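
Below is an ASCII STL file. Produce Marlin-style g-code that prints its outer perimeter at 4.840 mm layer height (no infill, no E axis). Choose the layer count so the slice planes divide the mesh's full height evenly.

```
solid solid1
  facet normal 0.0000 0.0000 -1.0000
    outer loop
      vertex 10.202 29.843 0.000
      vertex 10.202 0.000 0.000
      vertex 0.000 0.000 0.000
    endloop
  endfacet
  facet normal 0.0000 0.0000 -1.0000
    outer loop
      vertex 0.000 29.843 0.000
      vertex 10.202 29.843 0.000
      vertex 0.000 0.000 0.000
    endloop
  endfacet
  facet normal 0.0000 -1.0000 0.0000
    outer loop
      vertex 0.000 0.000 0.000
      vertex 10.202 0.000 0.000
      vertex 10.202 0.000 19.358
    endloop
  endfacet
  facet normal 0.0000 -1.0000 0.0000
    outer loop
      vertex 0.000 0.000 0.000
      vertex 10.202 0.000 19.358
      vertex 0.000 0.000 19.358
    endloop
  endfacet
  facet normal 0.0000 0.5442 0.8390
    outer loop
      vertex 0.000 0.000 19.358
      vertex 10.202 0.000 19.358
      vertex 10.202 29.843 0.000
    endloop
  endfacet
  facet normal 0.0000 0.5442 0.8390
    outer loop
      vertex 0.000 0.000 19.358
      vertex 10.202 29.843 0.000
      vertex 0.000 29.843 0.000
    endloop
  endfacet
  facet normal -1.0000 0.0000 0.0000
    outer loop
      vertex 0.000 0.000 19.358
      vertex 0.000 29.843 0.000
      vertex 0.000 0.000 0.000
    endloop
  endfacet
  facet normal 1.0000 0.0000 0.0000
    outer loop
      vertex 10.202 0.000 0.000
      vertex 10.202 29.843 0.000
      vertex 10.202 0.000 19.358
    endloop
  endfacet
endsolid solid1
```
; perimeter-only toolpath
G21 ; units = mm
G90 ; absolute positioning
G28 ; home
; layer 1
G0 Z4.840
G0 X0.000 Y0.000
G1 X10.202 Y0.000
G1 X10.202 Y22.382
G1 X0.000 Y22.382
G1 X0.000 Y0.000
; layer 2
G0 Z9.679
G0 X0.000 Y0.000
G1 X10.202 Y0.000
G1 X10.202 Y14.921
G1 X0.000 Y14.921
G1 X0.000 Y0.000
; layer 3
G0 Z14.518
G0 X0.000 Y0.000
G1 X10.202 Y0.000
G1 X10.202 Y7.461
G1 X0.000 Y7.461
G1 X0.000 Y0.000
M2 ; end

The solid is a wedge (ramp): 10.2 × 29.8 mm base, rising to 19.4 mm along the y=0 edge and sloping linearly to z=0 at y=29.8. Slicing at Δz = 4.840 mm — 4 equal slices spanning the solid's height, so layer i sits at z = i·h/4 — gives 3 non-empty perimeters. Each is a 4-segment closed polygon; G0 lifts to the layer z and rapids to the start vertex, then G1 traces the edges. The cross-section shrinks linearly with z (the slice at the apex is degenerate and omitted).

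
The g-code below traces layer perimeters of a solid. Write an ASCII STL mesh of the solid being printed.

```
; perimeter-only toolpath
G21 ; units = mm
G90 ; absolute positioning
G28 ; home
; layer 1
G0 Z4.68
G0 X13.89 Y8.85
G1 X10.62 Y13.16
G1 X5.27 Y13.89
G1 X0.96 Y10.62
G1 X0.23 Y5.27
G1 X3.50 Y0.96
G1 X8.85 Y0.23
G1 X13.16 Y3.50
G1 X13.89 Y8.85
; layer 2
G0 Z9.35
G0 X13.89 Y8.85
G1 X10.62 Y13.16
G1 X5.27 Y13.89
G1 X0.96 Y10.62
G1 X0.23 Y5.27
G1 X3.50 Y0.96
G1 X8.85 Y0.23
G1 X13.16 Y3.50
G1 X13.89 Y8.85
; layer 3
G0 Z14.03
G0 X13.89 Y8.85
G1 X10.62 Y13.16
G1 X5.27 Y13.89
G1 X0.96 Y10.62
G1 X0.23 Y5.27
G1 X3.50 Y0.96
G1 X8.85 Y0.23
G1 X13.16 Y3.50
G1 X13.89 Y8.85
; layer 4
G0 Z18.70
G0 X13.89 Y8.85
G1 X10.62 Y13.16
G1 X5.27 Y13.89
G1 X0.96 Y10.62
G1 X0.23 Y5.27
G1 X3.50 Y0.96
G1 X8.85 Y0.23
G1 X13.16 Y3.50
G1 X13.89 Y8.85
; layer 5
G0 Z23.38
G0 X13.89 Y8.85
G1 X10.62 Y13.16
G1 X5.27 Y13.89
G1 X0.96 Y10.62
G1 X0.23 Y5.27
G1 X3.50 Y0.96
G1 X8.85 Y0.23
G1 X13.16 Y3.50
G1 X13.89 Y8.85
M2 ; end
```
solid part
  facet normal 0.0000 0.0000 -1.0000
    outer loop
      vertex 5.27 13.89 0.00
      vertex 10.62 13.16 0.00
      vertex 13.89 8.85 0.00
    endloop
  endfacet
  facet normal 0.0000 0.0000 -1.0000
    outer loop
      vertex 0.96 10.62 0.00
      vertex 5.27 13.89 0.00
      vertex 13.89 8.85 0.00
    endloop
  endfacet
  facet normal 0.0000 0.0000 -1.0000
    outer loop
      vertex 0.23 5.27 0.00
      vertex 0.96 10.62 0.00
      vertex 13.89 8.85 0.00
    endloop
  endfacet
  facet normal 0.0000 0.0000 -1.0000
    outer loop
      vertex 3.50 0.96 0.00
      vertex 0.23 5.27 0.00
      vertex 13.89 8.85 0.00
    endloop
  endfacet
  facet normal 0.0000 0.0000 -1.0000
    outer loop
      vertex 8.85 0.23 0.00
      vertex 3.50 0.96 0.00
      vertex 13.89 8.85 0.00
    endloop
  endfacet
  facet normal 0.0000 0.0000 -1.0000
    outer loop
      vertex 13.16 3.50 0.00
      vertex 8.85 0.23 0.00
      vertex 13.89 8.85 0.00
    endloop
  endfacet
  facet normal 0.0000 0.0000 1.0000
    outer loop
      vertex 13.89 8.85 23.38
      vertex 10.62 13.16 23.38
      vertex 5.27 13.89 23.38
    endloop
  endfacet
  facet normal 0.0000 0.0000 1.0000
    outer loop
      vertex 13.89 8.85 23.38
      vertex 5.27 13.89 23.38
      vertex 0.96 10.62 23.38
    endloop
  endfacet
  facet normal 0.0000 0.0000 1.0000
    outer loop
      vertex 13.89 8.85 23.38
      vertex 0.96 10.62 23.38
      vertex 0.23 5.27 23.38
    endloop
  endfacet
  facet normal 0.0000 0.0000 1.0000
    outer loop
      vertex 13.89 8.85 23.38
      vertex 0.23 5.27 23.38
      vertex 3.50 0.96 23.38
    endloop
  endfacet
  facet normal 0.0000 0.0000 1.0000
    outer loop
      vertex 13.89 8.85 23.38
      vertex 3.50 0.96 23.38
      vertex 8.85 0.23 23.38
    endloop
  endfacet
  facet normal 0.0000 0.0000 1.0000
    outer loop
      vertex 13.89 8.85 23.38
      vertex 8.85 0.23 23.38
      vertex 13.16 3.50 23.38
    endloop
  endfacet
  facet normal 0.7967 0.6044 0.0000
    outer loop
      vertex 13.89 8.85 0.00
      vertex 10.62 13.16 0.00
      vertex 10.62 13.16 23.38
    endloop
  endfacet
  facet normal 0.7967 0.6044 0.0000
    outer loop
      vertex 13.89 8.85 0.00
      vertex 10.62 13.16 23.38
      vertex 13.89 8.85 23.38
    endloop
  endfacet
  facet normal 0.1352 0.9908 0.0000
    outer loop
      vertex 10.62 13.16 0.00
      vertex 5.27 13.89 0.00
      vertex 5.27 13.89 23.38
    endloop
  endfacet
  facet normal 0.1352 0.9908 0.0000
    outer loop
      vertex 10.62 13.16 0.00
      vertex 5.27 13.89 23.38
      vertex 10.62 13.16 23.38
    endloop
  endfacet
  facet normal -0.6044 0.7967 0.0000
    outer loop
      vertex 5.27 13.89 0.00
      vertex 0.96 10.62 0.00
      vertex 0.96 10.62 23.38
    endloop
  endfacet
  facet normal -0.6044 0.7967 0.0000
    outer loop
      vertex 5.27 13.89 0.00
      vertex 0.96 10.62 23.38
      vertex 5.27 13.89 23.38
    endloop
  endfacet
  facet normal -0.9908 0.1352 0.0000
    outer loop
      vertex 0.96 10.62 0.00
      vertex 0.23 5.27 0.00
      vertex 0.23 5.27 23.38
    endloop
  endfacet
  facet normal -0.9908 0.1352 0.0000
    outer loop
      vertex 0.96 10.62 0.00
      vertex 0.23 5.27 23.38
      vertex 0.96 10.62 23.38
    endloop
  endfacet
  facet normal -0.7967 -0.6044 0.0000
    outer loop
      vertex 0.23 5.27 0.00
      vertex 3.50 0.96 0.00
      vertex 3.50 0.96 23.38
    endloop
  endfacet
  facet normal -0.7967 -0.6044 0.0000
    outer loop
      vertex 0.23 5.27 0.00
      vertex 3.50 0.96 23.38
      vertex 0.23 5.27 23.38
    endloop
  endfacet
  facet normal -0.1352 -0.9908 0.0000
    outer loop
      vertex 3.50 0.96 0.00
      vertex 8.85 0.23 0.00
      vertex 8.85 0.23 23.38
    endloop
  endfacet
  facet normal -0.1352 -0.9908 0.0000
    outer loop
      vertex 3.50 0.96 0.00
      vertex 8.85 0.23 23.38
      vertex 3.50 0.96 23.38
    endloop
  endfacet
  facet normal 0.6044 -0.7967 0.0000
    outer loop
      vertex 8.85 0.23 0.00
      vertex 13.16 3.50 0.00
      vertex 13.16 3.50 23.38
    endloop
  endfacet
  facet normal 0.6044 -0.7967 0.0000
    outer loop
      vertex 8.85 0.23 0.00
      vertex 13.16 3.50 23.38
      vertex 8.85 0.23 23.38
    endloop
  endfacet
  facet normal 0.9908 -0.1352 0.0000
    outer loop
      vertex 13.16 3.50 0.00
      vertex 13.89 8.85 0.00
      vertex 13.89 8.85 23.38
    endloop
  endfacet
  facet normal 0.9908 -0.1352 0.0000
    outer loop
      vertex 13.16 3.50 0.00
      vertex 13.89 8.85 23.38
      vertex 13.16 3.50 23.38
    endloop
  endfacet
endsolid part

The G0 Z moves step by Δz≈4.68 mm. Every layer's G1 loop is the same polygon, so the solid is a straight extrusion of it from z=0 to z≈23.4. Closing with flat bottom and top caps and triangulating gives 28 facets — a regular 8-sided prism (a cylinder approximated with 8 flat sides), circumscribed radius ≈ 7.06 mm, height ≈ 23.4 mm.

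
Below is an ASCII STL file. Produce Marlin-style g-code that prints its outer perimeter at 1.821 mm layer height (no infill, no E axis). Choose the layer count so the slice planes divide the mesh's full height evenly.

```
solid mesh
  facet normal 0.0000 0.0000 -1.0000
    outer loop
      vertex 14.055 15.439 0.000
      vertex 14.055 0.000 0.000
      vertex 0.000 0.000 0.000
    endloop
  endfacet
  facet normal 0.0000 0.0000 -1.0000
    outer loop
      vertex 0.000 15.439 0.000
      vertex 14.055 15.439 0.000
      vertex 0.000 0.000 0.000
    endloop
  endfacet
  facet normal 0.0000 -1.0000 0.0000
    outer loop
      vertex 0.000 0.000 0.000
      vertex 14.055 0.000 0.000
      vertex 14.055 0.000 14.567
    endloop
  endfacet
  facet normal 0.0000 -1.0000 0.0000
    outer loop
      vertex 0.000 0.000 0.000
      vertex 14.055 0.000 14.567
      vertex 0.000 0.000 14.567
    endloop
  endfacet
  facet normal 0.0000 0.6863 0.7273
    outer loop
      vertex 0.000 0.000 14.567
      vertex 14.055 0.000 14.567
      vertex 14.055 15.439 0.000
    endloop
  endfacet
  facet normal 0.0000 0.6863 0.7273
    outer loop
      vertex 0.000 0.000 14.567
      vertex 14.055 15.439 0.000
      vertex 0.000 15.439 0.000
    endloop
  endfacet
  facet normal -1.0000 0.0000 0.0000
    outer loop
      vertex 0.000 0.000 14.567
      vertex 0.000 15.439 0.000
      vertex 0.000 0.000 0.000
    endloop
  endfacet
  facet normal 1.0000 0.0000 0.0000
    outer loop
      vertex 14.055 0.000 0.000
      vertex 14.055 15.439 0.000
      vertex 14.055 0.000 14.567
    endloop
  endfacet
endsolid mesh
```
; perimeter-only toolpath
G21 ; units = mm
G90 ; absolute positioning
G28 ; home
; layer 1
G0 Z1.821
G0 X0.000 Y0.000
G1 X14.055 Y0.000
G1 X14.055 Y13.509
G1 X0.000 Y13.509
G1 X0.000 Y0.000
; layer 2
G0 Z3.642
G0 X0.000 Y0.000
G1 X14.055 Y0.000
G1 X14.055 Y11.579
G1 X0.000 Y11.579
G1 X0.000 Y0.000
; layer 3
G0 Z5.463
G0 X0.000 Y0.000
G1 X14.055 Y0.000
G1 X14.055 Y9.649
G1 X0.000 Y9.649
G1 X0.000 Y0.000
; layer 4
G0 Z7.284
G0 X0.000 Y0.000
G1 X14.055 Y0.000
G1 X14.055 Y7.720
G1 X0.000 Y7.720
G1 X0.000 Y0.000
; layer 5
G0 Z9.104
G0 X0.000 Y0.000
G1 X14.055 Y0.000
G1 X14.055 Y5.790
G1 X0.000 Y5.790
G1 X0.000 Y0.000
; layer 6
G0 Z10.925
G0 X0.000 Y0.000
G1 X14.055 Y0.000
G1 X14.055 Y3.860
G1 X0.000 Y3.860
G1 X0.000 Y0.000
; layer 7
G0 Z12.746
G0 X0.000 Y0.000
G1 X14.055 Y0.000
G1 X14.055 Y1.930
G1 X0.000 Y1.930
G1 X0.000 Y0.000
M2 ; end

The solid is a wedge (ramp): 14.1 × 15.4 mm base, rising to 14.6 mm along the y=0 edge and sloping linearly to z=0 at y=15.4. Slicing at Δz = 1.821 mm — 8 equal slices spanning the solid's height, so layer i sits at z = i·h/8 — gives 7 non-empty perimeters. Each is a 4-segment closed polygon; G0 lifts to the layer z and rapids to the start vertex, then G1 traces the edges. The cross-section shrinks linearly with z (the slice at the apex is degenerate and omitted).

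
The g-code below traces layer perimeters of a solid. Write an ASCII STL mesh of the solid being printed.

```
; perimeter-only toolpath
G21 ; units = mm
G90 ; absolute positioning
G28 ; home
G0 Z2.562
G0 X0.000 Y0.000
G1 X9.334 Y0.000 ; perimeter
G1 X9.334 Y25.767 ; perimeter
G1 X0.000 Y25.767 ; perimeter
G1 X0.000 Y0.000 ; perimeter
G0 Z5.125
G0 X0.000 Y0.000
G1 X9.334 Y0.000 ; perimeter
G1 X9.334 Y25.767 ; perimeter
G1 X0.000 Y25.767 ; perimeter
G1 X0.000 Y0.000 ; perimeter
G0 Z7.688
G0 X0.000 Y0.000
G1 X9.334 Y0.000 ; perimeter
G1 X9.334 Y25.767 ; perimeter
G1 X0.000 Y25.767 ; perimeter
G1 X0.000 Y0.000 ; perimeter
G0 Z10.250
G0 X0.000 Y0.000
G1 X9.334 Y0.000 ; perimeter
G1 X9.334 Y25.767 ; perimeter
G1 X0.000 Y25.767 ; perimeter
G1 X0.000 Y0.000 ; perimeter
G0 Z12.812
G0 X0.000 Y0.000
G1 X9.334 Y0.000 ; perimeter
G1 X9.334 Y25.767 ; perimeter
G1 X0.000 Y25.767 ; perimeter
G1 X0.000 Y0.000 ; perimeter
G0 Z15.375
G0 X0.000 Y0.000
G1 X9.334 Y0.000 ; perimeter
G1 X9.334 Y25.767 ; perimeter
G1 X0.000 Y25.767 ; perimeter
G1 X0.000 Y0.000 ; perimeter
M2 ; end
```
solid part
  facet normal 0.0000 0.0000 -1.0000
    outer loop
      vertex 9.334 25.767 0.000
      vertex 9.334 0.000 0.000
      vertex 0.000 0.000 0.000
    endloop
  endfacet
  facet normal 0.0000 0.0000 -1.0000
    outer loop
      vertex 0.000 25.767 0.000
      vertex 9.334 25.767 0.000
      vertex 0.000 0.000 0.000
    endloop
  endfacet
  facet normal 0.0000 0.0000 1.0000
    outer loop
      vertex 0.000 0.000 15.375
      vertex 9.334 0.000 15.375
      vertex 9.334 25.767 15.375
    endloop
  endfacet
  facet normal 0.0000 0.0000 1.0000
    outer loop
      vertex 0.000 0.000 15.375
      vertex 9.334 25.767 15.375
      vertex 0.000 25.767 15.375
    endloop
  endfacet
  facet normal 0.0000 -1.0000 0.0000
    outer loop
      vertex 0.000 0.000 0.000
      vertex 9.334 0.000 0.000
      vertex 9.334 0.000 15.375
    endloop
  endfacet
  facet normal 0.0000 -1.0000 0.0000
    outer loop
      vertex 0.000 0.000 0.000
      vertex 9.334 0.000 15.375
      vertex 0.000 0.000 15.375
    endloop
  endfacet
  facet normal 0.0000 1.0000 0.0000
    outer loop
      vertex 9.334 25.767 15.375
      vertex 9.334 25.767 0.000
      vertex 0.000 25.767 0.000
    endloop
  endfacet
  facet normal 0.0000 1.0000 0.0000
    outer loop
      vertex 0.000 25.767 15.375
      vertex 9.334 25.767 15.375
      vertex 0.000 25.767 0.000
    endloop
  endfacet
  facet normal -1.0000 0.0000 0.0000
    outer loop
      vertex 0.000 25.767 15.375
      vertex 0.000 25.767 0.000
      vertex 0.000 0.000 0.000
    endloop
  endfacet
  facet normal -1.0000 0.0000 0.0000
    outer loop
      vertex 0.000 0.000 15.375
      vertex 0.000 25.767 15.375
      vertex 0.000 0.000 0.000
    endloop
  endfacet
  facet normal 1.0000 0.0000 0.0000
    outer loop
      vertex 9.334 0.000 0.000
      vertex 9.334 25.767 0.000
      vertex 9.334 25.767 15.375
    endloop
  endfacet
  facet normal 1.0000 0.0000 0.0000
    outer loop
      vertex 9.334 0.000 0.000
      vertex 9.334 25.767 15.375
      vertex 9.334 0.000 15.375
    endloop
  endfacet
endsolid part

The G0 Z moves step by Δz≈2.562 mm. Every layer's G1 loop is the same polygon, so the solid is a straight extrusion of it from z=0 to z≈15.4. Closing with flat bottom and top caps and triangulating gives 12 facets — a rectangular box, roughly 9.33 × 25.8 mm footprint and 15.4 mm tall.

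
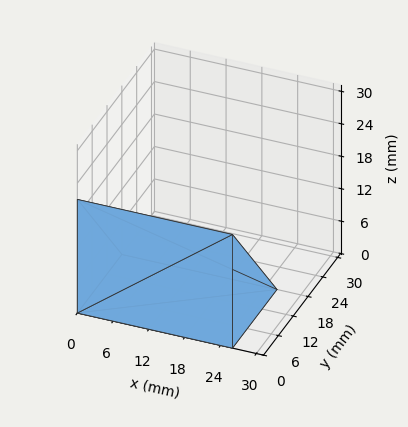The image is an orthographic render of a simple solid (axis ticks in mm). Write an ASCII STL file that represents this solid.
Reading the render: the shape is a wedge (ramp): 26 × 18 mm base, rising to 21 mm along the y=0 edge and sloping linearly to z=0 at y=18 (dimensions read to the nearest mm from the axis ticks). For the STL, each face is triangulated and given an outward normal.

solid part
  facet normal 0.0000 0.0000 -1.0000
    outer loop
      vertex 26.000 18.000 0.000
      vertex 26.000 0.000 0.000
      vertex 0.000 0.000 0.000
    endloop
  endfacet
  facet normal 0.0000 0.0000 -1.0000
    outer loop
      vertex 0.000 18.000 0.000
      vertex 26.000 18.000 0.000
      vertex 0.000 0.000 0.000
    endloop
  endfacet
  facet normal 0.0000 -1.0000 0.0000
    outer loop
      vertex 0.000 0.000 0.000
      vertex 26.000 0.000 0.000
      vertex 26.000 0.000 21.000
    endloop
  endfacet
  facet normal 0.0000 -1.0000 0.0000
    outer loop
      vertex 0.000 0.000 0.000
      vertex 26.000 0.000 21.000
      vertex 0.000 0.000 21.000
    endloop
  endfacet
  facet normal 0.0000 0.7593 0.6508
    outer loop
      vertex 0.000 0.000 21.000
      vertex 26.000 0.000 21.000
      vertex 26.000 18.000 0.000
    endloop
  endfacet
  facet normal 0.0000 0.7593 0.6508
    outer loop
      vertex 0.000 0.000 21.000
      vertex 26.000 18.000 0.000
      vertex 0.000 18.000 0.000
    endloop
  endfacet
  facet normal -1.0000 0.0000 0.0000
    outer loop
      vertex 0.000 0.000 21.000
      vertex 0.000 18.000 0.000
      vertex 0.000 0.000 0.000
    endloop
  endfacet
  facet normal 1.0000 0.0000 0.0000
    outer loop
      vertex 26.000 0.000 0.000
      vertex 26.000 18.000 0.000
      vertex 26.000 0.000 21.000
    endloop
  endfacet
endsolid part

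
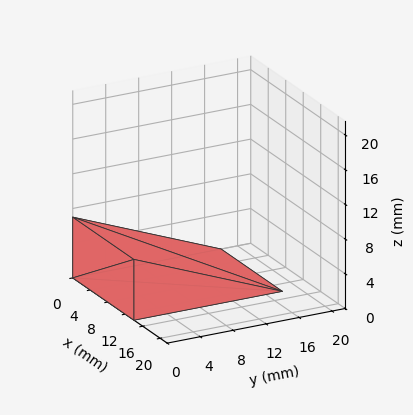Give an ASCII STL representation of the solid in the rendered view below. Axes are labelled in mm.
Reading the render: the shape is a wedge (ramp): 14 × 18 mm base, rising to 7 mm along the y=0 edge and sloping linearly to z=0 at y=18 (dimensions read to the nearest mm from the axis ticks). For the STL, each face is triangulated and given an outward normal.

solid part
  facet normal 0.0000 0.0000 -1.0000
    outer loop
      vertex 14.00 18.00 0.00
      vertex 14.00 0.00 0.00
      vertex 0.00 0.00 0.00
    endloop
  endfacet
  facet normal 0.0000 0.0000 -1.0000
    outer loop
      vertex 0.00 18.00 0.00
      vertex 14.00 18.00 0.00
      vertex 0.00 0.00 0.00
    endloop
  endfacet
  facet normal 0.0000 -1.0000 0.0000
    outer loop
      vertex 0.00 0.00 0.00
      vertex 14.00 0.00 0.00
      vertex 14.00 0.00 7.00
    endloop
  endfacet
  facet normal 0.0000 -1.0000 0.0000
    outer loop
      vertex 0.00 0.00 0.00
      vertex 14.00 0.00 7.00
      vertex 0.00 0.00 7.00
    endloop
  endfacet
  facet normal 0.0000 0.3624 0.9320
    outer loop
      vertex 0.00 0.00 7.00
      vertex 14.00 0.00 7.00
      vertex 14.00 18.00 0.00
    endloop
  endfacet
  facet normal 0.0000 0.3624 0.9320
    outer loop
      vertex 0.00 0.00 7.00
      vertex 14.00 18.00 0.00
      vertex 0.00 18.00 0.00
    endloop
  endfacet
  facet normal -1.0000 0.0000 0.0000
    outer loop
      vertex 0.00 0.00 7.00
      vertex 0.00 18.00 0.00
      vertex 0.00 0.00 0.00
    endloop
  endfacet
  facet normal 1.0000 0.0000 0.0000
    outer loop
      vertex 14.00 0.00 0.00
      vertex 14.00 18.00 0.00
      vertex 14.00 0.00 7.00
    endloop
  endfacet
endsolid part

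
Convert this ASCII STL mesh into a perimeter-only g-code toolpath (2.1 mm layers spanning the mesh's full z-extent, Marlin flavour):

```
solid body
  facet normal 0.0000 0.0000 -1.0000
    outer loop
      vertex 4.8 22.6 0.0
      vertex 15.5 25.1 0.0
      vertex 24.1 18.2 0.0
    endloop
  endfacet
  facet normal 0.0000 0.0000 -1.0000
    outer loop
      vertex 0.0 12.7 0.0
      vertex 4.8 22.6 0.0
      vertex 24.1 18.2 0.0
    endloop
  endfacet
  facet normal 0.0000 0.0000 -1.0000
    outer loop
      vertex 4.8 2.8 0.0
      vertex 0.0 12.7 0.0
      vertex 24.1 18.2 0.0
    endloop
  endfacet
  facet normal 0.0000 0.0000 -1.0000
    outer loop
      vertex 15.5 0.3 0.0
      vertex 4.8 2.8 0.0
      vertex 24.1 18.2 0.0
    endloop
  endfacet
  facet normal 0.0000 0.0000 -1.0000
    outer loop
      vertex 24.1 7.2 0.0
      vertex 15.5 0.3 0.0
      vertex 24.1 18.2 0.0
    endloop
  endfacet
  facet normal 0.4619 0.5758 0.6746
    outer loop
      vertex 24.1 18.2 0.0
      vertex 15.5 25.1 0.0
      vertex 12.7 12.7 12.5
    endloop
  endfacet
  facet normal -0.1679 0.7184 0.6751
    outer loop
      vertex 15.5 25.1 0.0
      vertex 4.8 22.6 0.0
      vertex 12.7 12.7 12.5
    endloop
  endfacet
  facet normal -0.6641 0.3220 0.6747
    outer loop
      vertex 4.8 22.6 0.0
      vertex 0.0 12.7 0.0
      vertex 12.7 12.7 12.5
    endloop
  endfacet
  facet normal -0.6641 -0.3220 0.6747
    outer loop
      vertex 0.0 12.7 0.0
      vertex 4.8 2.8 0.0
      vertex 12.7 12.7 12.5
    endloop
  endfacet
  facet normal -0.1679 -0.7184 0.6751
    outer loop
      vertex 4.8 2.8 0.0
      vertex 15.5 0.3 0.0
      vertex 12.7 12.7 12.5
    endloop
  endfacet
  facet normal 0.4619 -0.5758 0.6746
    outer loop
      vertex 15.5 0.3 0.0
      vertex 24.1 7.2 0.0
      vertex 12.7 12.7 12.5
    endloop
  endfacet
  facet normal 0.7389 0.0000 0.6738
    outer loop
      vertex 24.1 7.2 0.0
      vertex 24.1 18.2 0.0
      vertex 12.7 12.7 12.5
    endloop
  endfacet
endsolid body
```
; perimeter-only toolpath
G21 ; units = mm
G90 ; absolute positioning
G28 ; home
; layer 1
G0 Z2.1
G0 X22.2 Y17.3
G1 X15.0 Y23.0
G1 X6.1 Y20.9
G1 X2.1 Y12.7
G1 X6.1 Y4.5
G1 X15.0 Y2.4
G1 X22.2 Y8.1
G1 X22.2 Y17.3
; layer 2
G0 Z4.2
G0 X20.3 Y16.4
G1 X14.6 Y21.0
G1 X7.4 Y19.3
G1 X4.2 Y12.7
G1 X7.4 Y6.1
G1 X14.6 Y4.4
G1 X20.3 Y9.0
G1 X20.3 Y16.4
; layer 3
G0 Z6.2
G0 X18.4 Y15.4
G1 X14.1 Y18.9
G1 X8.8 Y17.6
G1 X6.3 Y12.7
G1 X8.8 Y7.8
G1 X14.1 Y6.5
G1 X18.4 Y9.9
G1 X18.4 Y15.4
; layer 4
G0 Z8.3
G0 X16.5 Y14.5
G1 X13.6 Y16.8
G1 X10.1 Y16.0
G1 X8.5 Y12.7
G1 X10.1 Y9.4
G1 X13.6 Y8.6
G1 X16.5 Y10.9
G1 X16.5 Y14.5
; layer 5
G0 Z10.4
G0 X14.6 Y13.6
G1 X13.2 Y14.8
G1 X11.4 Y14.3
G1 X10.6 Y12.7
G1 X11.4 Y11.1
G1 X13.2 Y10.6
G1 X14.6 Y11.8
G1 X14.6 Y13.6
M2 ; end

The solid is a regular 7-sided pyramid, base circumscribed radius ≈ 12.7 mm, apex at z ≈ 12.5 mm. Slicing at Δz = 2.1 mm — 6 equal slices spanning the solid's height, so layer i sits at z = i·h/6 — gives 5 non-empty perimeters. Each is a 7-segment closed polygon; G0 lifts to the layer z and rapids to the start vertex, then G1 traces the edges. The cross-section shrinks linearly with z (the slice at the apex is degenerate and omitted).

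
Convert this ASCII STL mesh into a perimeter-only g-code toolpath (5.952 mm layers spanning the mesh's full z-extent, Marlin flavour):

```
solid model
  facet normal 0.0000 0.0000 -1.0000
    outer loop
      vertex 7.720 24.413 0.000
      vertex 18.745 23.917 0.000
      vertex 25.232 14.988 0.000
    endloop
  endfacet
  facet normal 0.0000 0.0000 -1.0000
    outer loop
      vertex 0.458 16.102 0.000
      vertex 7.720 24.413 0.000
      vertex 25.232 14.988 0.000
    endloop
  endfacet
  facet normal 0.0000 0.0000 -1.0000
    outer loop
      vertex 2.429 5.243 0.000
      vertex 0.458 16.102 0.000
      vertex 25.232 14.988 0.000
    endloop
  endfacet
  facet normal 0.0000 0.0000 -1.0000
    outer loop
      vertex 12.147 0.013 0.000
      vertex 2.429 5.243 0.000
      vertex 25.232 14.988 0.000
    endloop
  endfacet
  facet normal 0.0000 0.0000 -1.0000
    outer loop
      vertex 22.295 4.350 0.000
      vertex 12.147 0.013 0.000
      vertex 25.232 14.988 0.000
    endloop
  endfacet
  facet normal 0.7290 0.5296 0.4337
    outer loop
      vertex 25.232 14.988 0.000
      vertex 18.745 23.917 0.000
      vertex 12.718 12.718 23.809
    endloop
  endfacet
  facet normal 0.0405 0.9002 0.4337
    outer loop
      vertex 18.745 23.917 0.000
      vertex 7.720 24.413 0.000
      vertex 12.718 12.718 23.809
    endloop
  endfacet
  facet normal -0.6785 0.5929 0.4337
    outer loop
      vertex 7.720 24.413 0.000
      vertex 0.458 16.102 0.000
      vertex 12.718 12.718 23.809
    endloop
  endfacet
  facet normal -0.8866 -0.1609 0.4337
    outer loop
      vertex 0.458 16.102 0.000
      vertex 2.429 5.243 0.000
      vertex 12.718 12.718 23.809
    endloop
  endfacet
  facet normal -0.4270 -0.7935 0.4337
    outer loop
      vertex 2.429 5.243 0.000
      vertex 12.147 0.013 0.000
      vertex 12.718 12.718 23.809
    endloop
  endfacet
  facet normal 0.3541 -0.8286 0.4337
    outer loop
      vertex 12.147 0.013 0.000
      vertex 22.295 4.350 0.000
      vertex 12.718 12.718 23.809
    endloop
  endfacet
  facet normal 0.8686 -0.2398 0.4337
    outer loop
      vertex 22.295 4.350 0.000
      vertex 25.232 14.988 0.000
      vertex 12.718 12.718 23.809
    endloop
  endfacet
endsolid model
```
; perimeter-only toolpath
G21 ; units = mm
G90 ; absolute positioning
G28 ; home
; layer 1
G0 Z5.952
G0 X22.104 Y14.421
G1 X17.238 Y21.117
G1 X8.970 Y21.489
G1 X3.523 Y15.256
G1 X5.001 Y7.112
G1 X12.290 Y3.189
G1 X19.901 Y6.442
G1 X22.104 Y14.421
; layer 2
G0 Z11.905
G0 X18.975 Y13.853
G1 X15.732 Y18.318
G1 X10.219 Y18.566
G1 X6.588 Y14.410
G1 X7.574 Y8.980
G1 X12.433 Y6.365
G1 X17.507 Y8.534
G1 X18.975 Y13.853
; layer 3
G0 Z17.857
G0 X15.846 Y13.285
G1 X14.225 Y15.518
G1 X11.468 Y15.642
G1 X9.653 Y13.564
G1 X10.146 Y10.849
G1 X12.575 Y9.542
G1 X15.112 Y10.626
G1 X15.846 Y13.285
M2 ; end

The solid is a regular 7-sided pyramid, base circumscribed radius ≈ 12.7 mm, apex at z ≈ 23.8 mm. Slicing at Δz = 5.952 mm — 4 equal slices spanning the solid's height, so layer i sits at z = i·h/4 — gives 3 non-empty perimeters. Each is a 7-segment closed polygon; G0 lifts to the layer z and rapids to the start vertex, then G1 traces the edges. The cross-section shrinks linearly with z (the slice at the apex is degenerate and omitted).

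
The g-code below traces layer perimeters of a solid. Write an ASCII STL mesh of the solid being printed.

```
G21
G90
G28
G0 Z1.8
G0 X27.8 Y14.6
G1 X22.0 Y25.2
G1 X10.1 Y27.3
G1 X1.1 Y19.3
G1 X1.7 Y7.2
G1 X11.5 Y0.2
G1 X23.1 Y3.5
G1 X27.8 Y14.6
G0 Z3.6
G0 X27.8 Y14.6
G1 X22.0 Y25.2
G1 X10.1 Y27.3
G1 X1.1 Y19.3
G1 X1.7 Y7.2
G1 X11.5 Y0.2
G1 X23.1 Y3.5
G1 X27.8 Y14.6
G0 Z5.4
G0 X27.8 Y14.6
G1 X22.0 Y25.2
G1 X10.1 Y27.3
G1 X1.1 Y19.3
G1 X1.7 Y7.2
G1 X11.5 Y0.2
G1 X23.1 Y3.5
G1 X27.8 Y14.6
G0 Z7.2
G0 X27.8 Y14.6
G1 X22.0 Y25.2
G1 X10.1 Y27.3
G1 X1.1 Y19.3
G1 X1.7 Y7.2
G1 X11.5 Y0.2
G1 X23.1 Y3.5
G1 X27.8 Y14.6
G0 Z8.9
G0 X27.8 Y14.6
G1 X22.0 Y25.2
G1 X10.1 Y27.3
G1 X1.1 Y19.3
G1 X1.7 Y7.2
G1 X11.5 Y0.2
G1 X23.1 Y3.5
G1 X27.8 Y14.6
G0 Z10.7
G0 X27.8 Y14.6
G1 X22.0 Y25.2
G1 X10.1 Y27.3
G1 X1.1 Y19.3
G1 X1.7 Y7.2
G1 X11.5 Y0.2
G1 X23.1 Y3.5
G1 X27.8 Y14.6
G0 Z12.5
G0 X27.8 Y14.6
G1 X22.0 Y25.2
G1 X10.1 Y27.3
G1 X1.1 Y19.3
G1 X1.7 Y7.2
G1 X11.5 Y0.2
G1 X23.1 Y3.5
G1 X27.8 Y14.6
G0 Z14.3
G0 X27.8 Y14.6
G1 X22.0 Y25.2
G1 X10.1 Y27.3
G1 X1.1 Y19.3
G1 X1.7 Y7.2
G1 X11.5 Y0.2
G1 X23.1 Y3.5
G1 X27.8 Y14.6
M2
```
solid part
  facet normal 0.0000 0.0000 -1.0000
    outer loop
      vertex 10.1 27.3 0.0
      vertex 22.0 25.2 0.0
      vertex 27.8 14.6 0.0
    endloop
  endfacet
  facet normal 0.0000 0.0000 -1.0000
    outer loop
      vertex 1.1 19.3 0.0
      vertex 10.1 27.3 0.0
      vertex 27.8 14.6 0.0
    endloop
  endfacet
  facet normal 0.0000 0.0000 -1.0000
    outer loop
      vertex 1.7 7.2 0.0
      vertex 1.1 19.3 0.0
      vertex 27.8 14.6 0.0
    endloop
  endfacet
  facet normal 0.0000 0.0000 -1.0000
    outer loop
      vertex 11.5 0.2 0.0
      vertex 1.7 7.2 0.0
      vertex 27.8 14.6 0.0
    endloop
  endfacet
  facet normal 0.0000 0.0000 -1.0000
    outer loop
      vertex 23.1 3.5 0.0
      vertex 11.5 0.2 0.0
      vertex 27.8 14.6 0.0
    endloop
  endfacet
  facet normal 0.0000 0.0000 1.0000
    outer loop
      vertex 27.8 14.6 14.3
      vertex 22.0 25.2 14.3
      vertex 10.1 27.3 14.3
    endloop
  endfacet
  facet normal 0.0000 0.0000 1.0000
    outer loop
      vertex 27.8 14.6 14.3
      vertex 10.1 27.3 14.3
      vertex 1.1 19.3 14.3
    endloop
  endfacet
  facet normal 0.0000 0.0000 1.0000
    outer loop
      vertex 27.8 14.6 14.3
      vertex 1.1 19.3 14.3
      vertex 1.7 7.2 14.3
    endloop
  endfacet
  facet normal 0.0000 0.0000 1.0000
    outer loop
      vertex 27.8 14.6 14.3
      vertex 1.7 7.2 14.3
      vertex 11.5 0.2 14.3
    endloop
  endfacet
  facet normal 0.0000 0.0000 1.0000
    outer loop
      vertex 27.8 14.6 14.3
      vertex 11.5 0.2 14.3
      vertex 23.1 3.5 14.3
    endloop
  endfacet
  facet normal 0.8773 0.4800 0.0000
    outer loop
      vertex 27.8 14.6 0.0
      vertex 22.0 25.2 0.0
      vertex 22.0 25.2 14.3
    endloop
  endfacet
  facet normal 0.8773 0.4800 0.0000
    outer loop
      vertex 27.8 14.6 0.0
      vertex 22.0 25.2 14.3
      vertex 27.8 14.6 14.3
    endloop
  endfacet
  facet normal 0.1738 0.9848 0.0000
    outer loop
      vertex 22.0 25.2 0.0
      vertex 10.1 27.3 0.0
      vertex 10.1 27.3 14.3
    endloop
  endfacet
  facet normal 0.1738 0.9848 0.0000
    outer loop
      vertex 22.0 25.2 0.0
      vertex 10.1 27.3 14.3
      vertex 22.0 25.2 14.3
    endloop
  endfacet
  facet normal -0.6644 0.7474 0.0000
    outer loop
      vertex 10.1 27.3 0.0
      vertex 1.1 19.3 0.0
      vertex 1.1 19.3 14.3
    endloop
  endfacet
  facet normal -0.6644 0.7474 0.0000
    outer loop
      vertex 10.1 27.3 0.0
      vertex 1.1 19.3 14.3
      vertex 10.1 27.3 14.3
    endloop
  endfacet
  facet normal -0.9988 -0.0495 0.0000
    outer loop
      vertex 1.1 19.3 0.0
      vertex 1.7 7.2 0.0
      vertex 1.7 7.2 14.3
    endloop
  endfacet
  facet normal -0.9988 -0.0495 0.0000
    outer loop
      vertex 1.1 19.3 0.0
      vertex 1.7 7.2 14.3
      vertex 1.1 19.3 14.3
    endloop
  endfacet
  facet normal -0.5812 -0.8137 0.0000
    outer loop
      vertex 1.7 7.2 0.0
      vertex 11.5 0.2 0.0
      vertex 11.5 0.2 14.3
    endloop
  endfacet
  facet normal -0.5812 -0.8137 0.0000
    outer loop
      vertex 1.7 7.2 0.0
      vertex 11.5 0.2 14.3
      vertex 1.7 7.2 14.3
    endloop
  endfacet
  facet normal 0.2736 -0.9618 0.0000
    outer loop
      vertex 11.5 0.2 0.0
      vertex 23.1 3.5 0.0
      vertex 23.1 3.5 14.3
    endloop
  endfacet
  facet normal 0.2736 -0.9618 0.0000
    outer loop
      vertex 11.5 0.2 0.0
      vertex 23.1 3.5 14.3
      vertex 11.5 0.2 14.3
    endloop
  endfacet
  facet normal 0.9209 -0.3899 0.0000
    outer loop
      vertex 23.1 3.5 0.0
      vertex 27.8 14.6 0.0
      vertex 27.8 14.6 14.3
    endloop
  endfacet
  facet normal 0.9209 -0.3899 0.0000
    outer loop
      vertex 23.1 3.5 0.0
      vertex 27.8 14.6 14.3
      vertex 23.1 3.5 14.3
    endloop
  endfacet
endsolid part

The G0 Z moves step by Δz≈1.8 mm. Every layer's G1 loop is the same polygon, so the solid is a straight extrusion of it from z=0 to z≈14.3. Closing with flat bottom and top caps and triangulating gives 24 facets — a regular 7-sided prism (a cylinder approximated with 7 flat sides), circumscribed radius ≈ 13.9 mm, height ≈ 14.3 mm.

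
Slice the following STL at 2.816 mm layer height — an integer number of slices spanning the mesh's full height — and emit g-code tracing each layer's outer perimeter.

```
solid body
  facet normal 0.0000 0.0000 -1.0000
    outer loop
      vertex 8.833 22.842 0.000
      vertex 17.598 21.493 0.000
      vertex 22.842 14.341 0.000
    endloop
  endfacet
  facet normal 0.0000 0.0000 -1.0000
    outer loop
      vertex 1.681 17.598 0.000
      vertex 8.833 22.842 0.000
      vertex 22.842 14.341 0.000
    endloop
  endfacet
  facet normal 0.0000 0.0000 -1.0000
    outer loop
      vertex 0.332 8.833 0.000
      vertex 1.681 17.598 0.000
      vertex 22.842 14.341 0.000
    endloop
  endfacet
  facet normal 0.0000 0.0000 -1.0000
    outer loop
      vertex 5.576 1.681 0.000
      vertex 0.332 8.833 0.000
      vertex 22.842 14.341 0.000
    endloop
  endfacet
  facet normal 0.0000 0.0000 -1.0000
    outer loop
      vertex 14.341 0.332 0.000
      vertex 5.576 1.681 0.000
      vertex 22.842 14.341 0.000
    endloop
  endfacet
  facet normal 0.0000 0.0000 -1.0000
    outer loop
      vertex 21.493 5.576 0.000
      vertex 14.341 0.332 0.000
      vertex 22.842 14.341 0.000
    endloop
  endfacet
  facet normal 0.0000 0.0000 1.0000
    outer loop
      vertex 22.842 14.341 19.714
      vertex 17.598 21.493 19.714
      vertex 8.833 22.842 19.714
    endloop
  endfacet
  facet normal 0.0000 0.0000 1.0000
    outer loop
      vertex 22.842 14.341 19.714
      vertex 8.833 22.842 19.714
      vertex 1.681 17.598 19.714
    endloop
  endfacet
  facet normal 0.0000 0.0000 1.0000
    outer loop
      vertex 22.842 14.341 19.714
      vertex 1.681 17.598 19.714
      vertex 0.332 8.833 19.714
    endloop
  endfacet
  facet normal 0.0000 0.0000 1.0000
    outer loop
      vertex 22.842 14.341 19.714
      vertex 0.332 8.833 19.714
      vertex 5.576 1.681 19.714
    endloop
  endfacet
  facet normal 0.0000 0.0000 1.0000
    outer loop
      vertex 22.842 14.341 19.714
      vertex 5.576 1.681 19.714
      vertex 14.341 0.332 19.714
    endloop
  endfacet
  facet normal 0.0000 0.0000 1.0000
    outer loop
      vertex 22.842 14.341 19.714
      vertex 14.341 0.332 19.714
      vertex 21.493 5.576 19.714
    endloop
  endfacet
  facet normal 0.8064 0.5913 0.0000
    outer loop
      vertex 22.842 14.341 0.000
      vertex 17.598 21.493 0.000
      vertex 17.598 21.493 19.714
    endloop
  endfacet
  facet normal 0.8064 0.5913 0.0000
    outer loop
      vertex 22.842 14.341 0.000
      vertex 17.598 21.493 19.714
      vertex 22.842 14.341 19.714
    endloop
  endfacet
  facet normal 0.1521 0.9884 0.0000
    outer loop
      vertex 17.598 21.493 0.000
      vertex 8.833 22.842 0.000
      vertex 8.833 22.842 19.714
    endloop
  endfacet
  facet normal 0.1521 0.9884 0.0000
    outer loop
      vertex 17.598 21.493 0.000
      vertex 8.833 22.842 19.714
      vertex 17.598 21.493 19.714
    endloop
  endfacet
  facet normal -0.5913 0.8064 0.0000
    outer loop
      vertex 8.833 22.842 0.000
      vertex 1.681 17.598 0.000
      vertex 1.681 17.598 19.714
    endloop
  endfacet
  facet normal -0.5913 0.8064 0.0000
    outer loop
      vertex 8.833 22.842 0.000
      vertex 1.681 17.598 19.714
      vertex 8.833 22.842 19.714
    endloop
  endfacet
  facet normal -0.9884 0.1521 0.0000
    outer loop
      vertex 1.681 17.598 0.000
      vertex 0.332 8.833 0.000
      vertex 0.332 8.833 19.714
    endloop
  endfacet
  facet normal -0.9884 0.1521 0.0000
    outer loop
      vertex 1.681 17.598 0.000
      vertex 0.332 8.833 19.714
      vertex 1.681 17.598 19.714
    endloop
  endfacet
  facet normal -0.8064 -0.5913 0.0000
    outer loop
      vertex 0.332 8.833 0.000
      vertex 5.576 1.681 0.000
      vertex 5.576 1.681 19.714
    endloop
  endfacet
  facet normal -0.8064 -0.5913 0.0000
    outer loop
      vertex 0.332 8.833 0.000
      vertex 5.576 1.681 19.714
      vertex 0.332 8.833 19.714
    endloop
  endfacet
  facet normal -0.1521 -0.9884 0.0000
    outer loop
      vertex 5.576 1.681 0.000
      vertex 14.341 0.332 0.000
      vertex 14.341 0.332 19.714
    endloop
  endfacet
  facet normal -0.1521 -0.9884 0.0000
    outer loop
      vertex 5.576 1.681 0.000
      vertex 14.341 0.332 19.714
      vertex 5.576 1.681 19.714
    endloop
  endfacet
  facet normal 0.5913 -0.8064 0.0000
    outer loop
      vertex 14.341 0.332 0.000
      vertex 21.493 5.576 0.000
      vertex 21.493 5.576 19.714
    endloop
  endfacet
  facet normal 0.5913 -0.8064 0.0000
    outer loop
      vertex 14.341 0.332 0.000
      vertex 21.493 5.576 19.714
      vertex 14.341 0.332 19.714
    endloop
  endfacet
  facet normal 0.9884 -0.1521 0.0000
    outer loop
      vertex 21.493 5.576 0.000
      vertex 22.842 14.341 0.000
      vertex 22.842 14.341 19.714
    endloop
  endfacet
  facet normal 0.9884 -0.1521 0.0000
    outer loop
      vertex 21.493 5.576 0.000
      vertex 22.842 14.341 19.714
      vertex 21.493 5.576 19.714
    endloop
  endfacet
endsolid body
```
; perimeter-only toolpath
G21 ; units = mm
G90 ; absolute positioning
G28 ; home
; layer 1
G0 Z2.816
G0 X22.842 Y14.341
G1 X17.598 Y21.493
G1 X8.833 Y22.842
G1 X1.681 Y17.598
G1 X0.332 Y8.833
G1 X5.576 Y1.681
G1 X14.341 Y0.332
G1 X21.493 Y5.576
G1 X22.842 Y14.341
; layer 2
G0 Z5.633
G0 X22.842 Y14.341
G1 X17.598 Y21.493
G1 X8.833 Y22.842
G1 X1.681 Y17.598
G1 X0.332 Y8.833
G1 X5.576 Y1.681
G1 X14.341 Y0.332
G1 X21.493 Y5.576
G1 X22.842 Y14.341
; layer 3
G0 Z8.449
G0 X22.842 Y14.341
G1 X17.598 Y21.493
G1 X8.833 Y22.842
G1 X1.681 Y17.598
G1 X0.332 Y8.833
G1 X5.576 Y1.681
G1 X14.341 Y0.332
G1 X21.493 Y5.576
G1 X22.842 Y14.341
; layer 4
G0 Z11.265
G0 X22.842 Y14.341
G1 X17.598 Y21.493
G1 X8.833 Y22.842
G1 X1.681 Y17.598
G1 X0.332 Y8.833
G1 X5.576 Y1.681
G1 X14.341 Y0.332
G1 X21.493 Y5.576
G1 X22.842 Y14.341
; layer 5
G0 Z14.081
G0 X22.842 Y14.341
G1 X17.598 Y21.493
G1 X8.833 Y22.842
G1 X1.681 Y17.598
G1 X0.332 Y8.833
G1 X5.576 Y1.681
G1 X14.341 Y0.332
G1 X21.493 Y5.576
G1 X22.842 Y14.341
; layer 6
G0 Z16.898
G0 X22.842 Y14.341
G1 X17.598 Y21.493
G1 X8.833 Y22.842
G1 X1.681 Y17.598
G1 X0.332 Y8.833
G1 X5.576 Y1.681
G1 X14.341 Y0.332
G1 X21.493 Y5.576
G1 X22.842 Y14.341
; layer 7
G0 Z19.714
G0 X22.842 Y14.341
G1 X17.598 Y21.493
G1 X8.833 Y22.842
G1 X1.681 Y17.598
G1 X0.332 Y8.833
G1 X5.576 Y1.681
G1 X14.341 Y0.332
G1 X21.493 Y5.576
G1 X22.842 Y14.341
M2 ; end

The solid is a regular 8-sided prism (a cylinder approximated with 8 flat sides), circumscribed radius ≈ 11.6 mm, height ≈ 19.7 mm. Slicing at Δz = 2.816 mm — 7 equal slices spanning the solid's height, so layer i sits at z = i·h/7 — gives 7 non-empty perimeters. Each is a 8-segment closed polygon; G0 lifts to the layer z and rapids to the start vertex, then G1 traces the edges.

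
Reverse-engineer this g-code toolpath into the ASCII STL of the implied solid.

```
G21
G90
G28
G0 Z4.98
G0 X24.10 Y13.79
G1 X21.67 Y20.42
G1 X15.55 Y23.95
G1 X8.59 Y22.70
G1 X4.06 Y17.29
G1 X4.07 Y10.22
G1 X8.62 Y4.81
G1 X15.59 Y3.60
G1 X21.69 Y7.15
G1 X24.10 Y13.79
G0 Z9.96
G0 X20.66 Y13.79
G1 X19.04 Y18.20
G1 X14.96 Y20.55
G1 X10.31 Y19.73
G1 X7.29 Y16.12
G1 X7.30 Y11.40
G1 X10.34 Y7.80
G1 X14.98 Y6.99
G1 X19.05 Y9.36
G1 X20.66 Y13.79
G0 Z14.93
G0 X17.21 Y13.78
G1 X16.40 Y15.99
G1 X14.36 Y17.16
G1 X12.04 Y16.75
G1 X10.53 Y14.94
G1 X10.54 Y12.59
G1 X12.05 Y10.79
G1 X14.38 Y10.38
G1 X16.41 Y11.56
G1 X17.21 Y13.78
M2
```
solid part
  facet normal 0.0000 0.0000 -1.0000
    outer loop
      vertex 16.14 27.34 0.00
      vertex 24.30 22.64 0.00
      vertex 27.54 13.80 0.00
    endloop
  endfacet
  facet normal 0.0000 0.0000 -1.0000
    outer loop
      vertex 6.86 25.68 0.00
      vertex 16.14 27.34 0.00
      vertex 27.54 13.80 0.00
    endloop
  endfacet
  facet normal 0.0000 0.0000 -1.0000
    outer loop
      vertex 0.82 18.46 0.00
      vertex 6.86 25.68 0.00
      vertex 27.54 13.80 0.00
    endloop
  endfacet
  facet normal 0.0000 0.0000 -1.0000
    outer loop
      vertex 0.84 9.04 0.00
      vertex 0.82 18.46 0.00
      vertex 27.54 13.80 0.00
    endloop
  endfacet
  facet normal 0.0000 0.0000 -1.0000
    outer loop
      vertex 6.91 1.83 0.00
      vertex 0.84 9.04 0.00
      vertex 27.54 13.80 0.00
    endloop
  endfacet
  facet normal 0.0000 0.0000 -1.0000
    outer loop
      vertex 16.19 0.21 0.00
      vertex 6.91 1.83 0.00
      vertex 27.54 13.80 0.00
    endloop
  endfacet
  facet normal 0.0000 0.0000 -1.0000
    outer loop
      vertex 24.33 4.94 0.00
      vertex 16.19 0.21 0.00
      vertex 27.54 13.80 0.00
    endloop
  endfacet
  facet normal 0.7873 0.2885 0.5449
    outer loop
      vertex 27.54 13.80 0.00
      vertex 24.30 22.64 0.00
      vertex 13.77 13.77 19.91
    endloop
  endfacet
  facet normal 0.4185 0.7265 0.5450
    outer loop
      vertex 24.30 22.64 0.00
      vertex 16.14 27.34 0.00
      vertex 13.77 13.77 19.91
    endloop
  endfacet
  facet normal -0.1476 0.8254 0.5450
    outer loop
      vertex 16.14 27.34 0.00
      vertex 6.86 25.68 0.00
      vertex 13.77 13.77 19.91
    endloop
  endfacet
  facet normal -0.6431 0.5380 0.5450
    outer loop
      vertex 6.86 25.68 0.00
      vertex 0.82 18.46 0.00
      vertex 13.77 13.77 19.91
    endloop
  endfacet
  facet normal -0.8385 -0.0018 0.5449
    outer loop
      vertex 0.82 18.46 0.00
      vertex 0.84 9.04 0.00
      vertex 13.77 13.77 19.91
    endloop
  endfacet
  facet normal -0.6415 -0.5400 0.5449
    outer loop
      vertex 0.84 9.04 0.00
      vertex 6.91 1.83 0.00
      vertex 13.77 13.77 19.91
    endloop
  endfacet
  facet normal -0.1442 -0.8259 0.5450
    outer loop
      vertex 6.91 1.83 0.00
      vertex 16.19 0.21 0.00
      vertex 13.77 13.77 19.91
    endloop
  endfacet
  facet normal 0.4213 -0.7250 0.5449
    outer loop
      vertex 16.19 0.21 0.00
      vertex 24.33 4.94 0.00
      vertex 13.77 13.77 19.91
    endloop
  endfacet
  facet normal 0.7884 -0.2856 0.5448
    outer loop
      vertex 24.33 4.94 0.00
      vertex 27.54 13.80 0.00
      vertex 13.77 13.77 19.91
    endloop
  endfacet
endsolid part

The G0 Z moves step by Δz≈4.98 mm. The G1 loops shrink linearly with z, so the solid tapers from its base footprint up to z≈19.9. Closing with a flat bottom cap and the tapered top and triangulating gives 16 facets — a regular 9-sided pyramid, base circumscribed radius ≈ 13.8 mm, apex at z ≈ 19.9 mm.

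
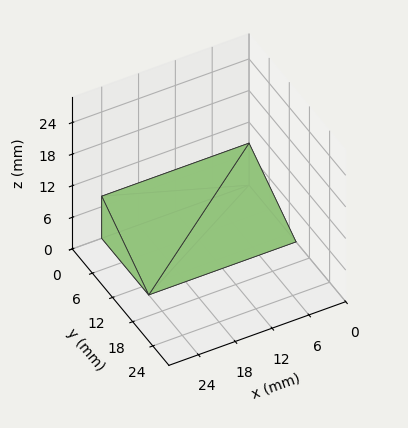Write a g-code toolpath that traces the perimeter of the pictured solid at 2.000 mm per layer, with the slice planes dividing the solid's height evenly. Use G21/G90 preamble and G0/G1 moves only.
Reading the render: the shape is a wedge (ramp): 24 × 14 mm base, rising to 8 mm along the y=0 edge and sloping linearly to z=0 at y=14 (dimensions read to the nearest mm from the axis ticks). For the g-code, the solid's height is divided into equal slices at the stated Δz and each level perimeter traced with G1 moves after a G0 lift.

; perimeter-only toolpath
G21 ; units = mm
G90 ; absolute positioning
G28 ; home
; layer 1
G0 Z2.000
G0 X0.000 Y0.000
G1 X24.000 Y0.000
G1 X24.000 Y10.500
G1 X0.000 Y10.500
G1 X0.000 Y0.000
; layer 2
G0 Z4.000
G0 X0.000 Y0.000
G1 X24.000 Y0.000
G1 X24.000 Y7.000
G1 X0.000 Y7.000
G1 X0.000 Y0.000
; layer 3
G0 Z6.000
G0 X0.000 Y0.000
G1 X24.000 Y0.000
G1 X24.000 Y3.500
G1 X0.000 Y3.500
G1 X0.000 Y0.000
M2 ; end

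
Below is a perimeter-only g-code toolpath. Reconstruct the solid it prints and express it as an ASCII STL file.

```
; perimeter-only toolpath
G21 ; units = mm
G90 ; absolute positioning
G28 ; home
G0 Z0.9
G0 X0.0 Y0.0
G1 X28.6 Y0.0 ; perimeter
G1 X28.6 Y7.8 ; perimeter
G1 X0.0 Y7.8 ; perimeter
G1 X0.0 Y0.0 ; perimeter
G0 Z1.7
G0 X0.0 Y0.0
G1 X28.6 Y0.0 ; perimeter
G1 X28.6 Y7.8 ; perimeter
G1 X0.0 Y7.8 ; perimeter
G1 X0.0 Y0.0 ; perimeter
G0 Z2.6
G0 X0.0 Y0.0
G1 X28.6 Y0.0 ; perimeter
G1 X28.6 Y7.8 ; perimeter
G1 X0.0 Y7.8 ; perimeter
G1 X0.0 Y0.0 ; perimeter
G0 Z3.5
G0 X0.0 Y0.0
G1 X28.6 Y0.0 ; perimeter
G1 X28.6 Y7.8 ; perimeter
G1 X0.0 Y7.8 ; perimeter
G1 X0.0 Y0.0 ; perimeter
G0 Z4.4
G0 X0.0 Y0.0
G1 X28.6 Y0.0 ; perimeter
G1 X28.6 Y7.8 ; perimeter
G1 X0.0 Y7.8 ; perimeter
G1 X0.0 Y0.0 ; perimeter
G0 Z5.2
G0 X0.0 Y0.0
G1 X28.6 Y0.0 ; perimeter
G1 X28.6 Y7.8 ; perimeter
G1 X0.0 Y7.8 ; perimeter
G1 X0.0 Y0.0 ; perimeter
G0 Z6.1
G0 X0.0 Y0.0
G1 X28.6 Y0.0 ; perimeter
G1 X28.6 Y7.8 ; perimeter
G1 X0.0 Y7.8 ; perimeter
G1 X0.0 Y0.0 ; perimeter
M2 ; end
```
solid part
  facet normal 0.0000 0.0000 -1.0000
    outer loop
      vertex 28.6 7.8 0.0
      vertex 28.6 0.0 0.0
      vertex 0.0 0.0 0.0
    endloop
  endfacet
  facet normal 0.0000 0.0000 -1.0000
    outer loop
      vertex 0.0 7.8 0.0
      vertex 28.6 7.8 0.0
      vertex 0.0 0.0 0.0
    endloop
  endfacet
  facet normal 0.0000 0.0000 1.0000
    outer loop
      vertex 0.0 0.0 6.1
      vertex 28.6 0.0 6.1
      vertex 28.6 7.8 6.1
    endloop
  endfacet
  facet normal 0.0000 0.0000 1.0000
    outer loop
      vertex 0.0 0.0 6.1
      vertex 28.6 7.8 6.1
      vertex 0.0 7.8 6.1
    endloop
  endfacet
  facet normal 0.0000 -1.0000 0.0000
    outer loop
      vertex 0.0 0.0 0.0
      vertex 28.6 0.0 0.0
      vertex 28.6 0.0 6.1
    endloop
  endfacet
  facet normal 0.0000 -1.0000 0.0000
    outer loop
      vertex 0.0 0.0 0.0
      vertex 28.6 0.0 6.1
      vertex 0.0 0.0 6.1
    endloop
  endfacet
  facet normal 0.0000 1.0000 0.0000
    outer loop
      vertex 28.6 7.8 6.1
      vertex 28.6 7.8 0.0
      vertex 0.0 7.8 0.0
    endloop
  endfacet
  facet normal 0.0000 1.0000 0.0000
    outer loop
      vertex 0.0 7.8 6.1
      vertex 28.6 7.8 6.1
      vertex 0.0 7.8 0.0
    endloop
  endfacet
  facet normal -1.0000 0.0000 0.0000
    outer loop
      vertex 0.0 7.8 6.1
      vertex 0.0 7.8 0.0
      vertex 0.0 0.0 0.0
    endloop
  endfacet
  facet normal -1.0000 0.0000 0.0000
    outer loop
      vertex 0.0 0.0 6.1
      vertex 0.0 7.8 6.1
      vertex 0.0 0.0 0.0
    endloop
  endfacet
  facet normal 1.0000 0.0000 0.0000
    outer loop
      vertex 28.6 0.0 0.0
      vertex 28.6 7.8 0.0
      vertex 28.6 7.8 6.1
    endloop
  endfacet
  facet normal 1.0000 0.0000 0.0000
    outer loop
      vertex 28.6 0.0 0.0
      vertex 28.6 7.8 6.1
      vertex 28.6 0.0 6.1
    endloop
  endfacet
endsolid part

The G0 Z moves step by Δz≈0.9 mm. Every layer's G1 loop is the same polygon, so the solid is a straight extrusion of it from z=0 to z≈6.1. Closing with flat bottom and top caps and triangulating gives 12 facets — a rectangular box, roughly 28.6 × 7.8 mm footprint and 6.1 mm tall.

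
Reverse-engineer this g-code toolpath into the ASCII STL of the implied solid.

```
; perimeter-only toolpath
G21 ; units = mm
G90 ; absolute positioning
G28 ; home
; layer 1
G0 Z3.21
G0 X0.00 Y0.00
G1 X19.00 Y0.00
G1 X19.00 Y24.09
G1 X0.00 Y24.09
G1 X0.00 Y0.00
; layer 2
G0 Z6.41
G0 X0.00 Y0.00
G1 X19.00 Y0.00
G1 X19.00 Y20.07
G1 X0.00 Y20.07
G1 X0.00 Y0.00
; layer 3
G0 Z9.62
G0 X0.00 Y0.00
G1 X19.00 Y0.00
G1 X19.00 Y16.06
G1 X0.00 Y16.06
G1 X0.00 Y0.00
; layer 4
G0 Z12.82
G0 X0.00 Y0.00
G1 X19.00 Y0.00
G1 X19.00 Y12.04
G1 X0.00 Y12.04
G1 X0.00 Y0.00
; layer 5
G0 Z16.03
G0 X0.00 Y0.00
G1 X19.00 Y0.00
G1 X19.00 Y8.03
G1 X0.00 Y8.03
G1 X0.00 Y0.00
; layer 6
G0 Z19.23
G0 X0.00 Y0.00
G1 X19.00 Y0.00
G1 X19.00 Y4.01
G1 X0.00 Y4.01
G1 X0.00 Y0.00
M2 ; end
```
solid part
  facet normal 0.0000 0.0000 -1.0000
    outer loop
      vertex 19.00 28.10 0.00
      vertex 19.00 0.00 0.00
      vertex 0.00 0.00 0.00
    endloop
  endfacet
  facet normal 0.0000 0.0000 -1.0000
    outer loop
      vertex 0.00 28.10 0.00
      vertex 19.00 28.10 0.00
      vertex 0.00 0.00 0.00
    endloop
  endfacet
  facet normal 0.0000 -1.0000 0.0000
    outer loop
      vertex 0.00 0.00 0.00
      vertex 19.00 0.00 0.00
      vertex 19.00 0.00 22.44
    endloop
  endfacet
  facet normal 0.0000 -1.0000 0.0000
    outer loop
      vertex 0.00 0.00 0.00
      vertex 19.00 0.00 22.44
      vertex 0.00 0.00 22.44
    endloop
  endfacet
  facet normal 0.0000 0.6240 0.7814
    outer loop
      vertex 0.00 0.00 22.44
      vertex 19.00 0.00 22.44
      vertex 19.00 28.10 0.00
    endloop
  endfacet
  facet normal 0.0000 0.6240 0.7814
    outer loop
      vertex 0.00 0.00 22.44
      vertex 19.00 28.10 0.00
      vertex 0.00 28.10 0.00
    endloop
  endfacet
  facet normal -1.0000 0.0000 0.0000
    outer loop
      vertex 0.00 0.00 22.44
      vertex 0.00 28.10 0.00
      vertex 0.00 0.00 0.00
    endloop
  endfacet
  facet normal 1.0000 0.0000 0.0000
    outer loop
      vertex 19.00 0.00 0.00
      vertex 19.00 28.10 0.00
      vertex 19.00 0.00 22.44
    endloop
  endfacet
endsolid part

The G0 Z moves step by Δz≈3.21 mm. The G1 loops shrink linearly with z, so the solid tapers from its base footprint up to z≈22.4. Closing with a flat bottom cap and the tapered top and triangulating gives 8 facets — a wedge (ramp): 19 × 28.1 mm base, rising to 22.4 mm along the y=0 edge and sloping linearly to z=0 at y=28.1.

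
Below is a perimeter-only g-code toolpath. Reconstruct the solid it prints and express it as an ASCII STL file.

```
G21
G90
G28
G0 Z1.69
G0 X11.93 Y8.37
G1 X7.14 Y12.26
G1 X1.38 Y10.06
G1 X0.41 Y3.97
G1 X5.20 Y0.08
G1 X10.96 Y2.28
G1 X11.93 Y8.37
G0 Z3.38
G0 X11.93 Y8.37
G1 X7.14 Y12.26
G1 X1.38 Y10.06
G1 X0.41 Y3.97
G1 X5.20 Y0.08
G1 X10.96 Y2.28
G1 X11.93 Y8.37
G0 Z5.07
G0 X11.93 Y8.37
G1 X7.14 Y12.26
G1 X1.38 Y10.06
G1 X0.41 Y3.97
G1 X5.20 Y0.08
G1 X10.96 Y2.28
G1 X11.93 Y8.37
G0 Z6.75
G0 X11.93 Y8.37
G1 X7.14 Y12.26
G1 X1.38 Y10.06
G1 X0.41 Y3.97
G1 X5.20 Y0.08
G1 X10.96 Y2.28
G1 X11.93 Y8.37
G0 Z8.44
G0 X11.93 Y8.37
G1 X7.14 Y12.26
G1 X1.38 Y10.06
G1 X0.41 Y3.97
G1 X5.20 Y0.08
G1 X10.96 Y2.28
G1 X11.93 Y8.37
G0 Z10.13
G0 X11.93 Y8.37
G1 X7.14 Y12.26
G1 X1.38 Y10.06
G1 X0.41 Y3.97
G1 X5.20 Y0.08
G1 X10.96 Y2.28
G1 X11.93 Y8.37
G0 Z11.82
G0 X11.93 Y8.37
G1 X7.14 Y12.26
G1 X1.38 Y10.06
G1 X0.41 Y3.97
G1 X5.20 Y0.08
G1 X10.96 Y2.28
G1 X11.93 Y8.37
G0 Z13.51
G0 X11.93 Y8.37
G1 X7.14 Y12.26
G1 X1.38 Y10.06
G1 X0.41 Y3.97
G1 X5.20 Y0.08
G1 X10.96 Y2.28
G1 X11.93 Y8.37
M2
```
solid part
  facet normal 0.0000 0.0000 -1.0000
    outer loop
      vertex 1.38 10.06 0.00
      vertex 7.14 12.26 0.00
      vertex 11.93 8.37 0.00
    endloop
  endfacet
  facet normal 0.0000 0.0000 -1.0000
    outer loop
      vertex 0.41 3.97 0.00
      vertex 1.38 10.06 0.00
      vertex 11.93 8.37 0.00
    endloop
  endfacet
  facet normal 0.0000 0.0000 -1.0000
    outer loop
      vertex 5.20 0.08 0.00
      vertex 0.41 3.97 0.00
      vertex 11.93 8.37 0.00
    endloop
  endfacet
  facet normal 0.0000 0.0000 -1.0000
    outer loop
      vertex 10.96 2.28 0.00
      vertex 5.20 0.08 0.00
      vertex 11.93 8.37 0.00
    endloop
  endfacet
  facet normal 0.0000 0.0000 1.0000
    outer loop
      vertex 11.93 8.37 13.51
      vertex 7.14 12.26 13.51
      vertex 1.38 10.06 13.51
    endloop
  endfacet
  facet normal 0.0000 0.0000 1.0000
    outer loop
      vertex 11.93 8.37 13.51
      vertex 1.38 10.06 13.51
      vertex 0.41 3.97 13.51
    endloop
  endfacet
  facet normal 0.0000 0.0000 1.0000
    outer loop
      vertex 11.93 8.37 13.51
      vertex 0.41 3.97 13.51
      vertex 5.20 0.08 13.51
    endloop
  endfacet
  facet normal 0.0000 0.0000 1.0000
    outer loop
      vertex 11.93 8.37 13.51
      vertex 5.20 0.08 13.51
      vertex 10.96 2.28 13.51
    endloop
  endfacet
  facet normal 0.6304 0.7763 0.0000
    outer loop
      vertex 11.93 8.37 0.00
      vertex 7.14 12.26 0.00
      vertex 7.14 12.26 13.51
    endloop
  endfacet
  facet normal 0.6304 0.7763 0.0000
    outer loop
      vertex 11.93 8.37 0.00
      vertex 7.14 12.26 13.51
      vertex 11.93 8.37 13.51
    endloop
  endfacet
  facet normal -0.3568 0.9342 0.0000
    outer loop
      vertex 7.14 12.26 0.00
      vertex 1.38 10.06 0.00
      vertex 1.38 10.06 13.51
    endloop
  endfacet
  facet normal -0.3568 0.9342 0.0000
    outer loop
      vertex 7.14 12.26 0.00
      vertex 1.38 10.06 13.51
      vertex 7.14 12.26 13.51
    endloop
  endfacet
  facet normal -0.9876 0.1573 0.0000
    outer loop
      vertex 1.38 10.06 0.00
      vertex 0.41 3.97 0.00
      vertex 0.41 3.97 13.51
    endloop
  endfacet
  facet normal -0.9876 0.1573 0.0000
    outer loop
      vertex 1.38 10.06 0.00
      vertex 0.41 3.97 13.51
      vertex 1.38 10.06 13.51
    endloop
  endfacet
  facet normal -0.6304 -0.7763 0.0000
    outer loop
      vertex 0.41 3.97 0.00
      vertex 5.20 0.08 0.00
      vertex 5.20 0.08 13.51
    endloop
  endfacet
  facet normal -0.6304 -0.7763 0.0000
    outer loop
      vertex 0.41 3.97 0.00
      vertex 5.20 0.08 13.51
      vertex 0.41 3.97 13.51
    endloop
  endfacet
  facet normal 0.3568 -0.9342 0.0000
    outer loop
      vertex 5.20 0.08 0.00
      vertex 10.96 2.28 0.00
      vertex 10.96 2.28 13.51
    endloop
  endfacet
  facet normal 0.3568 -0.9342 0.0000
    outer loop
      vertex 5.20 0.08 0.00
      vertex 10.96 2.28 13.51
      vertex 5.20 0.08 13.51
    endloop
  endfacet
  facet normal 0.9876 -0.1573 0.0000
    outer loop
      vertex 10.96 2.28 0.00
      vertex 11.93 8.37 0.00
      vertex 11.93 8.37 13.51
    endloop
  endfacet
  facet normal 0.9876 -0.1573 0.0000
    outer loop
      vertex 10.96 2.28 0.00
      vertex 11.93 8.37 13.51
      vertex 10.96 2.28 13.51
    endloop
  endfacet
endsolid part

The G0 Z moves step by Δz≈1.69 mm. Every layer's G1 loop is the same polygon, so the solid is a straight extrusion of it from z=0 to z≈13.5. Closing with flat bottom and top caps and triangulating gives 20 facets — a regular 6-sided prism (a cylinder approximated with 6 flat sides), circumscribed radius ≈ 6.17 mm, height ≈ 13.5 mm.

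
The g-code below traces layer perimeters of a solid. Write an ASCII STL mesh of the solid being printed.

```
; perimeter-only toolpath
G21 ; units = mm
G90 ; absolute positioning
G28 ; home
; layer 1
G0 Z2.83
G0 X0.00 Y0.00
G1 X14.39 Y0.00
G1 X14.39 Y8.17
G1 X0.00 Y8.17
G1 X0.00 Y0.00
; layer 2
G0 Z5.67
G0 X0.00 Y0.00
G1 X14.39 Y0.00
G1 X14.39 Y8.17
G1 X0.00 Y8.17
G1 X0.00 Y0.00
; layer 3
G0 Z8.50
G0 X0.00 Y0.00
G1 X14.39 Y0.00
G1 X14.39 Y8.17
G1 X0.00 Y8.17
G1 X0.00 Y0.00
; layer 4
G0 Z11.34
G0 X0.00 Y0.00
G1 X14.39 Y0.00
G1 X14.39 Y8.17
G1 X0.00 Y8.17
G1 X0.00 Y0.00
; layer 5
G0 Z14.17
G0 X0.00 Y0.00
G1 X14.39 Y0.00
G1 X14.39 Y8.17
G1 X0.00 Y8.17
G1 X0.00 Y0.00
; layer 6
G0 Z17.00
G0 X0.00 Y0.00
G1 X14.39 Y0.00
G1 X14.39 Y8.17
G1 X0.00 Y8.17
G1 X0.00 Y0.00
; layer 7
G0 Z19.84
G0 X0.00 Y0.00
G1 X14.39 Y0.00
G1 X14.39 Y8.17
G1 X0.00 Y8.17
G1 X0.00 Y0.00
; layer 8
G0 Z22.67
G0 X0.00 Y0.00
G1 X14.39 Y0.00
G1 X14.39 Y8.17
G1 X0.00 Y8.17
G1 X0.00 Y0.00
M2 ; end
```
solid part
  facet normal 0.0000 0.0000 -1.0000
    outer loop
      vertex 14.39 8.17 0.00
      vertex 14.39 0.00 0.00
      vertex 0.00 0.00 0.00
    endloop
  endfacet
  facet normal 0.0000 0.0000 -1.0000
    outer loop
      vertex 0.00 8.17 0.00
      vertex 14.39 8.17 0.00
      vertex 0.00 0.00 0.00
    endloop
  endfacet
  facet normal 0.0000 0.0000 1.0000
    outer loop
      vertex 0.00 0.00 22.67
      vertex 14.39 0.00 22.67
      vertex 14.39 8.17 22.67
    endloop
  endfacet
  facet normal 0.0000 0.0000 1.0000
    outer loop
      vertex 0.00 0.00 22.67
      vertex 14.39 8.17 22.67
      vertex 0.00 8.17 22.67
    endloop
  endfacet
  facet normal 0.0000 -1.0000 0.0000
    outer loop
      vertex 0.00 0.00 0.00
      vertex 14.39 0.00 0.00
      vertex 14.39 0.00 22.67
    endloop
  endfacet
  facet normal 0.0000 -1.0000 0.0000
    outer loop
      vertex 0.00 0.00 0.00
      vertex 14.39 0.00 22.67
      vertex 0.00 0.00 22.67
    endloop
  endfacet
  facet normal 0.0000 1.0000 0.0000
    outer loop
      vertex 14.39 8.17 22.67
      vertex 14.39 8.17 0.00
      vertex 0.00 8.17 0.00
    endloop
  endfacet
  facet normal 0.0000 1.0000 0.0000
    outer loop
      vertex 0.00 8.17 22.67
      vertex 14.39 8.17 22.67
      vertex 0.00 8.17 0.00
    endloop
  endfacet
  facet normal -1.0000 0.0000 0.0000
    outer loop
      vertex 0.00 8.17 22.67
      vertex 0.00 8.17 0.00
      vertex 0.00 0.00 0.00
    endloop
  endfacet
  facet normal -1.0000 0.0000 0.0000
    outer loop
      vertex 0.00 0.00 22.67
      vertex 0.00 8.17 22.67
      vertex 0.00 0.00 0.00
    endloop
  endfacet
  facet normal 1.0000 0.0000 0.0000
    outer loop
      vertex 14.39 0.00 0.00
      vertex 14.39 8.17 0.00
      vertex 14.39 8.17 22.67
    endloop
  endfacet
  facet normal 1.0000 0.0000 0.0000
    outer loop
      vertex 14.39 0.00 0.00
      vertex 14.39 8.17 22.67
      vertex 14.39 0.00 22.67
    endloop
  endfacet
endsolid part

The G0 Z moves step by Δz≈2.83 mm. Every layer's G1 loop is the same polygon, so the solid is a straight extrusion of it from z=0 to z≈22.7. Closing with flat bottom and top caps and triangulating gives 12 facets — a rectangular box, roughly 14.4 × 8.17 mm footprint and 22.7 mm tall.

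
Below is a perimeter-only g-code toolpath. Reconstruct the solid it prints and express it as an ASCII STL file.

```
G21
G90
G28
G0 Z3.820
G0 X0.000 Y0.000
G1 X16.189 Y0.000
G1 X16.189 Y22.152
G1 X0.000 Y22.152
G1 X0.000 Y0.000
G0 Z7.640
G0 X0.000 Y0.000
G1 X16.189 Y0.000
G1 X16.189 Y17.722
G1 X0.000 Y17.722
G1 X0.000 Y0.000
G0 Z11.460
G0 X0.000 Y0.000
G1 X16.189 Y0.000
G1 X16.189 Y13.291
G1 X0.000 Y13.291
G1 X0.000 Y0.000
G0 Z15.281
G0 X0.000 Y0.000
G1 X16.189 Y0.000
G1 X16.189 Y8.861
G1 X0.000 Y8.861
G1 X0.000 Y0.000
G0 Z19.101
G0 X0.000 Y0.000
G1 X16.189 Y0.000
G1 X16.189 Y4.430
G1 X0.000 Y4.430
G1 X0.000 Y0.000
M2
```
solid part
  facet normal 0.0000 0.0000 -1.0000
    outer loop
      vertex 16.189 26.583 0.000
      vertex 16.189 0.000 0.000
      vertex 0.000 0.000 0.000
    endloop
  endfacet
  facet normal 0.0000 0.0000 -1.0000
    outer loop
      vertex 0.000 26.583 0.000
      vertex 16.189 26.583 0.000
      vertex 0.000 0.000 0.000
    endloop
  endfacet
  facet normal 0.0000 -1.0000 0.0000
    outer loop
      vertex 0.000 0.000 0.000
      vertex 16.189 0.000 0.000
      vertex 16.189 0.000 22.921
    endloop
  endfacet
  facet normal 0.0000 -1.0000 0.0000
    outer loop
      vertex 0.000 0.000 0.000
      vertex 16.189 0.000 22.921
      vertex 0.000 0.000 22.921
    endloop
  endfacet
  facet normal 0.0000 0.6530 0.7573
    outer loop
      vertex 0.000 0.000 22.921
      vertex 16.189 0.000 22.921
      vertex 16.189 26.583 0.000
    endloop
  endfacet
  facet normal 0.0000 0.6530 0.7573
    outer loop
      vertex 0.000 0.000 22.921
      vertex 16.189 26.583 0.000
      vertex 0.000 26.583 0.000
    endloop
  endfacet
  facet normal -1.0000 0.0000 0.0000
    outer loop
      vertex 0.000 0.000 22.921
      vertex 0.000 26.583 0.000
      vertex 0.000 0.000 0.000
    endloop
  endfacet
  facet normal 1.0000 0.0000 0.0000
    outer loop
      vertex 16.189 0.000 0.000
      vertex 16.189 26.583 0.000
      vertex 16.189 0.000 22.921
    endloop
  endfacet
endsolid part

The G0 Z moves step by Δz≈3.820 mm. The G1 loops shrink linearly with z, so the solid tapers from its base footprint up to z≈22.9. Closing with a flat bottom cap and the tapered top and triangulating gives 8 facets — a wedge (ramp): 16.2 × 26.6 mm base, rising to 22.9 mm along the y=0 edge and sloping linearly to z=0 at y=26.6.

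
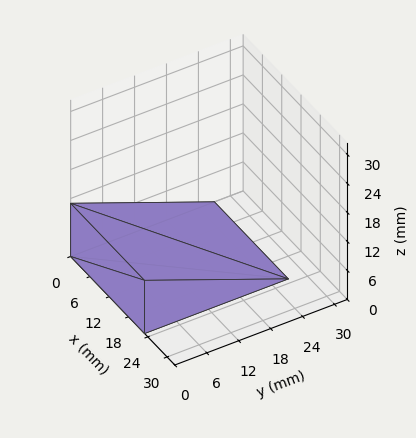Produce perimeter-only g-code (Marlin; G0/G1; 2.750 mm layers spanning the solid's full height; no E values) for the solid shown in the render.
Reading the render: the shape is a wedge (ramp): 23 × 27 mm base, rising to 11 mm along the y=0 edge and sloping linearly to z=0 at y=27 (dimensions read to the nearest mm from the axis ticks). For the g-code, the solid's height is divided into equal slices at the stated Δz and each level perimeter traced with G1 moves after a G0 lift.

; perimeter-only toolpath
G21 ; units = mm
G90 ; absolute positioning
G28 ; home
; layer 1
G0 Z2.750
G0 X0.000 Y0.000
G1 X23.000 Y0.000
G1 X23.000 Y20.250
G1 X0.000 Y20.250
G1 X0.000 Y0.000
; layer 2
G0 Z5.500
G0 X0.000 Y0.000
G1 X23.000 Y0.000
G1 X23.000 Y13.500
G1 X0.000 Y13.500
G1 X0.000 Y0.000
; layer 3
G0 Z8.250
G0 X0.000 Y0.000
G1 X23.000 Y0.000
G1 X23.000 Y6.750
G1 X0.000 Y6.750
G1 X0.000 Y0.000
M2 ; end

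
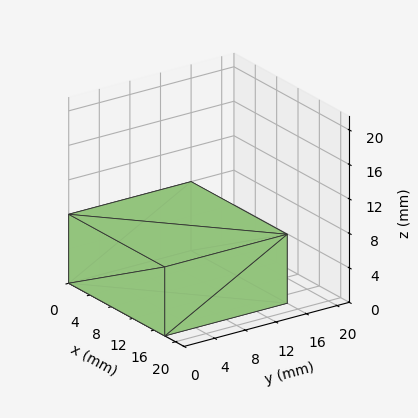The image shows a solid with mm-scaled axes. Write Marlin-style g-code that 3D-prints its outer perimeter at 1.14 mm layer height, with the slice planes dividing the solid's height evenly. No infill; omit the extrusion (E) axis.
Reading the render: the shape is a rectangular box, roughly 18 × 16 mm footprint and 8 mm tall (dimensions read to the nearest mm from the axis ticks). For the g-code, the solid's height is divided into equal slices at the stated Δz and each level perimeter traced with G1 moves after a G0 lift.

; perimeter-only toolpath
G21 ; units = mm
G90 ; absolute positioning
G28 ; home
; layer 1
G0 Z1.14
G0 X0.00 Y0.00
G1 X18.00 Y0.00
G1 X18.00 Y16.00
G1 X0.00 Y16.00
G1 X0.00 Y0.00
; layer 2
G0 Z2.29
G0 X0.00 Y0.00
G1 X18.00 Y0.00
G1 X18.00 Y16.00
G1 X0.00 Y16.00
G1 X0.00 Y0.00
; layer 3
G0 Z3.43
G0 X0.00 Y0.00
G1 X18.00 Y0.00
G1 X18.00 Y16.00
G1 X0.00 Y16.00
G1 X0.00 Y0.00
; layer 4
G0 Z4.57
G0 X0.00 Y0.00
G1 X18.00 Y0.00
G1 X18.00 Y16.00
G1 X0.00 Y16.00
G1 X0.00 Y0.00
; layer 5
G0 Z5.71
G0 X0.00 Y0.00
G1 X18.00 Y0.00
G1 X18.00 Y16.00
G1 X0.00 Y16.00
G1 X0.00 Y0.00
; layer 6
G0 Z6.86
G0 X0.00 Y0.00
G1 X18.00 Y0.00
G1 X18.00 Y16.00
G1 X0.00 Y16.00
G1 X0.00 Y0.00
; layer 7
G0 Z8.00
G0 X0.00 Y0.00
G1 X18.00 Y0.00
G1 X18.00 Y16.00
G1 X0.00 Y16.00
G1 X0.00 Y0.00
M2 ; end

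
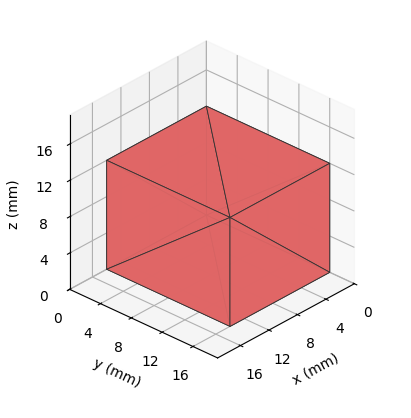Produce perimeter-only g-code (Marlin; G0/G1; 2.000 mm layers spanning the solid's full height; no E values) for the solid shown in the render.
Reading the render: the shape is a rectangular box, roughly 14 × 16 mm footprint and 12 mm tall (dimensions read to the nearest mm from the axis ticks). For the g-code, the solid's height is divided into equal slices at the stated Δz and each level perimeter traced with G1 moves after a G0 lift.

; perimeter-only toolpath
G21 ; units = mm
G90 ; absolute positioning
G28 ; home
; layer 1
G0 Z2.000
G0 X0.000 Y0.000
G1 X14.000 Y0.000
G1 X14.000 Y16.000
G1 X0.000 Y16.000
G1 X0.000 Y0.000
; layer 2
G0 Z4.000
G0 X0.000 Y0.000
G1 X14.000 Y0.000
G1 X14.000 Y16.000
G1 X0.000 Y16.000
G1 X0.000 Y0.000
; layer 3
G0 Z6.000
G0 X0.000 Y0.000
G1 X14.000 Y0.000
G1 X14.000 Y16.000
G1 X0.000 Y16.000
G1 X0.000 Y0.000
; layer 4
G0 Z8.000
G0 X0.000 Y0.000
G1 X14.000 Y0.000
G1 X14.000 Y16.000
G1 X0.000 Y16.000
G1 X0.000 Y0.000
; layer 5
G0 Z10.000
G0 X0.000 Y0.000
G1 X14.000 Y0.000
G1 X14.000 Y16.000
G1 X0.000 Y16.000
G1 X0.000 Y0.000
; layer 6
G0 Z12.000
G0 X0.000 Y0.000
G1 X14.000 Y0.000
G1 X14.000 Y16.000
G1 X0.000 Y16.000
G1 X0.000 Y0.000
M2 ; end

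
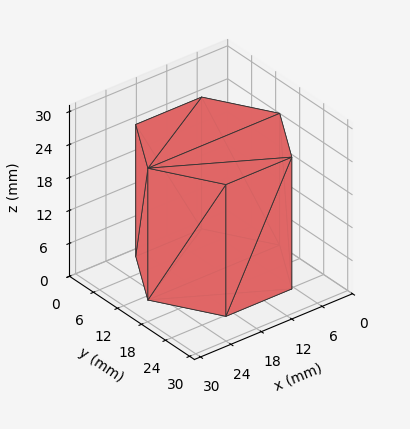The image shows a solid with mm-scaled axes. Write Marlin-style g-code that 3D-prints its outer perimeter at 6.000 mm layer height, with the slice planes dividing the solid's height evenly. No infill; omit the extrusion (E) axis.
Reading the render: the shape is a regular 6-sided prism (a cylinder approximated with 6 flat sides), circumscribed radius ≈ 13 mm, height ≈ 24 mm (dimensions read to the nearest mm from the axis ticks). For the g-code, the solid's height is divided into equal slices at the stated Δz and each level perimeter traced with G1 moves after a G0 lift.

; perimeter-only toolpath
G21 ; units = mm
G90 ; absolute positioning
G28 ; home
; layer 1
G0 Z6.000
G0 X26.000 Y13.000
G1 X19.500 Y24.258
G1 X6.500 Y24.258
G1 X0.000 Y13.000
G1 X6.500 Y1.742
G1 X19.500 Y1.742
G1 X26.000 Y13.000
; layer 2
G0 Z12.000
G0 X26.000 Y13.000
G1 X19.500 Y24.258
G1 X6.500 Y24.258
G1 X0.000 Y13.000
G1 X6.500 Y1.742
G1 X19.500 Y1.742
G1 X26.000 Y13.000
; layer 3
G0 Z18.000
G0 X26.000 Y13.000
G1 X19.500 Y24.258
G1 X6.500 Y24.258
G1 X0.000 Y13.000
G1 X6.500 Y1.742
G1 X19.500 Y1.742
G1 X26.000 Y13.000
; layer 4
G0 Z24.000
G0 X26.000 Y13.000
G1 X19.500 Y24.258
G1 X6.500 Y24.258
G1 X0.000 Y13.000
G1 X6.500 Y1.742
G1 X19.500 Y1.742
G1 X26.000 Y13.000
M2 ; end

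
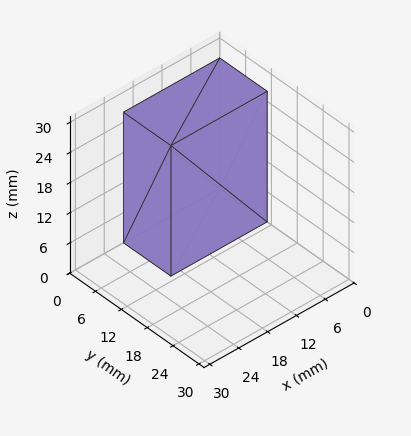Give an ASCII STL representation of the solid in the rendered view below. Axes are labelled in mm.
Reading the render: the shape is a rectangular box, roughly 20 × 11 mm footprint and 26 mm tall (dimensions read to the nearest mm from the axis ticks). For the STL, each face is triangulated and given an outward normal.

solid part
  facet normal 0.0000 0.0000 -1.0000
    outer loop
      vertex 20.000 11.000 0.000
      vertex 20.000 0.000 0.000
      vertex 0.000 0.000 0.000
    endloop
  endfacet
  facet normal 0.0000 0.0000 -1.0000
    outer loop
      vertex 0.000 11.000 0.000
      vertex 20.000 11.000 0.000
      vertex 0.000 0.000 0.000
    endloop
  endfacet
  facet normal 0.0000 0.0000 1.0000
    outer loop
      vertex 0.000 0.000 26.000
      vertex 20.000 0.000 26.000
      vertex 20.000 11.000 26.000
    endloop
  endfacet
  facet normal 0.0000 0.0000 1.0000
    outer loop
      vertex 0.000 0.000 26.000
      vertex 20.000 11.000 26.000
      vertex 0.000 11.000 26.000
    endloop
  endfacet
  facet normal 0.0000 -1.0000 0.0000
    outer loop
      vertex 0.000 0.000 0.000
      vertex 20.000 0.000 0.000
      vertex 20.000 0.000 26.000
    endloop
  endfacet
  facet normal 0.0000 -1.0000 0.0000
    outer loop
      vertex 0.000 0.000 0.000
      vertex 20.000 0.000 26.000
      vertex 0.000 0.000 26.000
    endloop
  endfacet
  facet normal 0.0000 1.0000 0.0000
    outer loop
      vertex 20.000 11.000 26.000
      vertex 20.000 11.000 0.000
      vertex 0.000 11.000 0.000
    endloop
  endfacet
  facet normal 0.0000 1.0000 0.0000
    outer loop
      vertex 0.000 11.000 26.000
      vertex 20.000 11.000 26.000
      vertex 0.000 11.000 0.000
    endloop
  endfacet
  facet normal -1.0000 0.0000 0.0000
    outer loop
      vertex 0.000 11.000 26.000
      vertex 0.000 11.000 0.000
      vertex 0.000 0.000 0.000
    endloop
  endfacet
  facet normal -1.0000 0.0000 0.0000
    outer loop
      vertex 0.000 0.000 26.000
      vertex 0.000 11.000 26.000
      vertex 0.000 0.000 0.000
    endloop
  endfacet
  facet normal 1.0000 0.0000 0.0000
    outer loop
      vertex 20.000 0.000 0.000
      vertex 20.000 11.000 0.000
      vertex 20.000 11.000 26.000
    endloop
  endfacet
  facet normal 1.0000 0.0000 0.0000
    outer loop
      vertex 20.000 0.000 0.000
      vertex 20.000 11.000 26.000
      vertex 20.000 0.000 26.000
    endloop
  endfacet
endsolid part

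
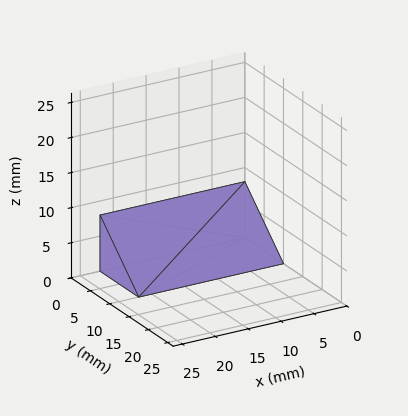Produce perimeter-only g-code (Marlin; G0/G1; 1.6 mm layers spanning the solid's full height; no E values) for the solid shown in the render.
Reading the render: the shape is a wedge (ramp): 22 × 10 mm base, rising to 8 mm along the y=0 edge and sloping linearly to z=0 at y=10 (dimensions read to the nearest mm from the axis ticks). For the g-code, the solid's height is divided into equal slices at the stated Δz and each level perimeter traced with G1 moves after a G0 lift.

; perimeter-only toolpath
G21 ; units = mm
G90 ; absolute positioning
G28 ; home
; layer 1
G0 Z1.6
G0 X0.0 Y0.0
G1 X22.0 Y0.0
G1 X22.0 Y8.0
G1 X0.0 Y8.0
G1 X0.0 Y0.0
; layer 2
G0 Z3.2
G0 X0.0 Y0.0
G1 X22.0 Y0.0
G1 X22.0 Y6.0
G1 X0.0 Y6.0
G1 X0.0 Y0.0
; layer 3
G0 Z4.8
G0 X0.0 Y0.0
G1 X22.0 Y0.0
G1 X22.0 Y4.0
G1 X0.0 Y4.0
G1 X0.0 Y0.0
; layer 4
G0 Z6.4
G0 X0.0 Y0.0
G1 X22.0 Y0.0
G1 X22.0 Y2.0
G1 X0.0 Y2.0
G1 X0.0 Y0.0
M2 ; end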